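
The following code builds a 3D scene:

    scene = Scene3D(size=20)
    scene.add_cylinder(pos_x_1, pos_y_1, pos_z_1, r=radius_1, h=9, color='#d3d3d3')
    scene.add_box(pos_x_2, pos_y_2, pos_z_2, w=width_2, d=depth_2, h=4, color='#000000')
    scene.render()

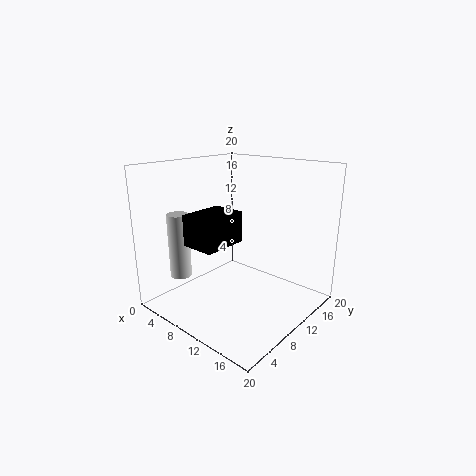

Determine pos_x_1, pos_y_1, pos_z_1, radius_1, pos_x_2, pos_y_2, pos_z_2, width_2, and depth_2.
pos_x_1 = 4; pos_y_1 = 4.5; pos_z_1 = 4.5; radius_1 = 1.5; pos_x_2 = 7.5; pos_y_2 = 2.5; pos_z_2 = 10.5; width_2 = 4.5; depth_2 = 6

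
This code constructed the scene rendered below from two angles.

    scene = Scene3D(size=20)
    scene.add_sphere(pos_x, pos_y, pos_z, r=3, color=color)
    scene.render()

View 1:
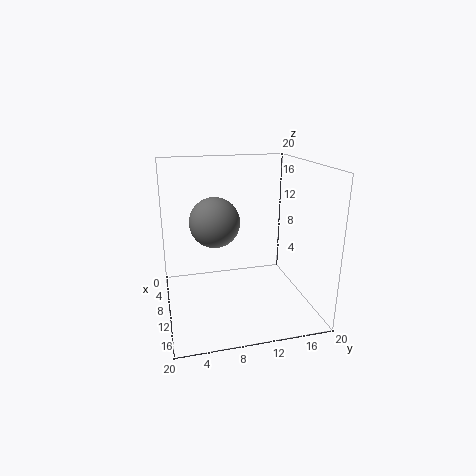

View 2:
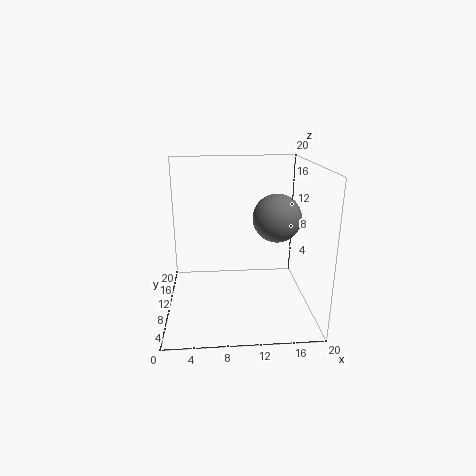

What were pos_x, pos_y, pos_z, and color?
pos_x = 14.5
pos_y = 6
pos_z = 14
color = 'gray'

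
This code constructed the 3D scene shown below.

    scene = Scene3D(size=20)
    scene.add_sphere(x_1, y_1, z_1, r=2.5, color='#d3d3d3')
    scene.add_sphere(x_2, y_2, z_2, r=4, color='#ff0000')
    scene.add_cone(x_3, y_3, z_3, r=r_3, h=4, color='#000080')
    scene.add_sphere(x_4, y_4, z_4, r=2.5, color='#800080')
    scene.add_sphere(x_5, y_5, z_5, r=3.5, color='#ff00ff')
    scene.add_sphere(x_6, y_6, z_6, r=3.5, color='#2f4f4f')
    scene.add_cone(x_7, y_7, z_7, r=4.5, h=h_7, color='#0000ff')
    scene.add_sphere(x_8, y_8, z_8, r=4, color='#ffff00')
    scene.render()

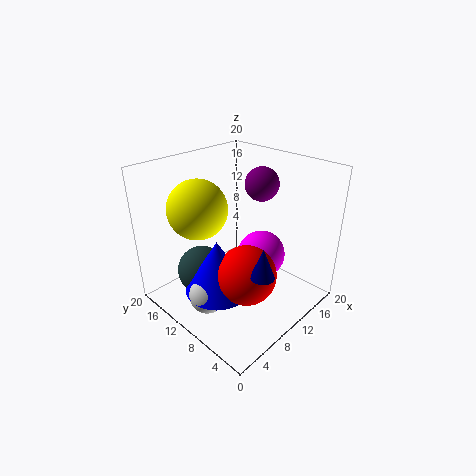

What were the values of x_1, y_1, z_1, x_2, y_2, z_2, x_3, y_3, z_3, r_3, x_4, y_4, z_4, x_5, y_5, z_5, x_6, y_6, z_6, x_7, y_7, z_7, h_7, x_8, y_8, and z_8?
x_1 = 4, y_1 = 10, z_1 = 3.5, x_2 = 8, y_2 = 6.5, z_2 = 6.5, x_3 = 7, y_3 = 3, z_3 = 8.5, r_3 = 1.5, x_4 = 16, y_4 = 11, z_4 = 16, x_5 = 14, y_5 = 9, z_5 = 6, x_6 = 6.5, y_6 = 14, z_6 = 4.5, x_7 = 6, y_7 = 10, z_7 = 3.5, h_7 = 7.5, x_8 = 6, y_8 = 13.5, z_8 = 14.5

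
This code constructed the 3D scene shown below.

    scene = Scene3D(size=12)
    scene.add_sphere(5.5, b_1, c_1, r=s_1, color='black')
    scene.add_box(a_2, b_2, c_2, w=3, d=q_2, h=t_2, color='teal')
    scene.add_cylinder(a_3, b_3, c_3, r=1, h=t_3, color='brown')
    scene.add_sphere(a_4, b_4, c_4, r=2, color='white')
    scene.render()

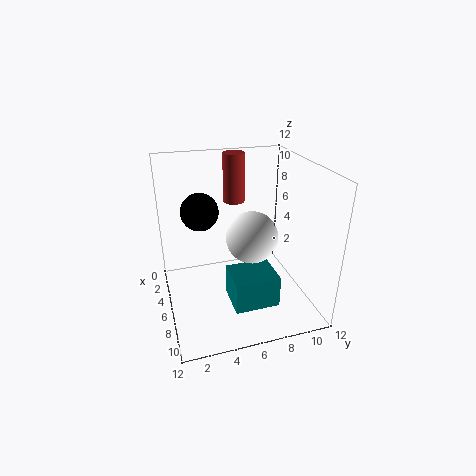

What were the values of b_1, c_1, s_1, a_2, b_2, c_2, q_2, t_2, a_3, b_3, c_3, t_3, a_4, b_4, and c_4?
b_1 = 3, c_1 = 8.5, s_1 = 1.5, a_2 = 7.5, b_2 = 4.5, c_2 = 2, q_2 = 3.5, t_2 = 2.5, a_3 = 1.5, b_3 = 7, c_3 = 7.5, t_3 = 4.5, a_4 = 8, b_4 = 6.5, c_4 = 7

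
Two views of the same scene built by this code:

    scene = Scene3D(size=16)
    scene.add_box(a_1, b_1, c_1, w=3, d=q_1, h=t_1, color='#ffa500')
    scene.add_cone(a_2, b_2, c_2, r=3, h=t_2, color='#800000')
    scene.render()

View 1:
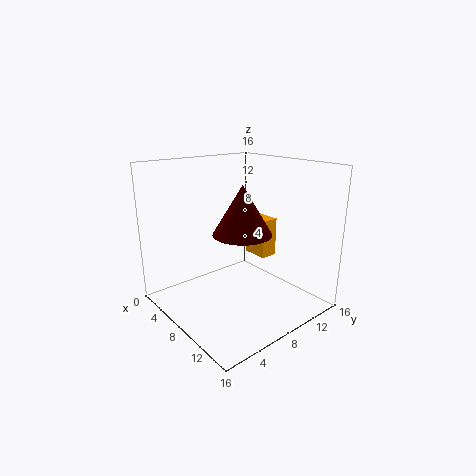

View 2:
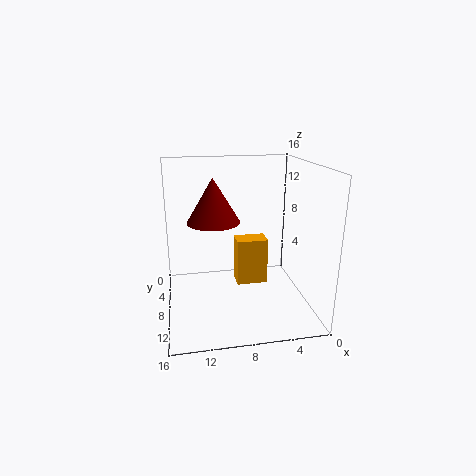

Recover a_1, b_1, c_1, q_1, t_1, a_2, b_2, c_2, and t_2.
a_1 = 6, b_1 = 11, c_1 = 5, q_1 = 2, t_1 = 4.5, a_2 = 10.5, b_2 = 6.5, c_2 = 9.5, t_2 = 5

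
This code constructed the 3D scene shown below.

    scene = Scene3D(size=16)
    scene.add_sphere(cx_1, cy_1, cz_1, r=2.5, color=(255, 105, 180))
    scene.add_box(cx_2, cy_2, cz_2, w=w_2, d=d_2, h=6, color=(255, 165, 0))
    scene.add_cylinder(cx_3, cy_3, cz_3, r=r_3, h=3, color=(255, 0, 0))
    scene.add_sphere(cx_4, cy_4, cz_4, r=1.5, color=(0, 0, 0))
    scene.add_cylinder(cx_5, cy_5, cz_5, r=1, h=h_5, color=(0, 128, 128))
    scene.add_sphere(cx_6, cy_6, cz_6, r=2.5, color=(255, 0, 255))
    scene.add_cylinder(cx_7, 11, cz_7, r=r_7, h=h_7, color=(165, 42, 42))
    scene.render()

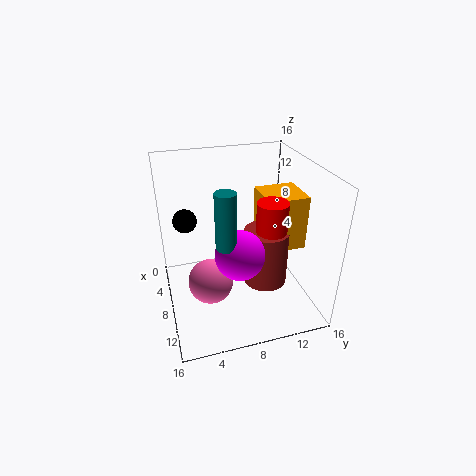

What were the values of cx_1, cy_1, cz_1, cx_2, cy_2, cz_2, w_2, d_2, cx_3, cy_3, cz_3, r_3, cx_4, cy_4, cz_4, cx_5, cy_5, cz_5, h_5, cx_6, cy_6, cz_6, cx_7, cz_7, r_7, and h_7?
cx_1 = 9; cy_1 = 4.5; cz_1 = 3.5; cx_2 = 6; cy_2 = 10.5; cz_2 = 7; w_2 = 4.5; d_2 = 4.5; cx_3 = 12.5; cy_3 = 10; cz_3 = 11; r_3 = 1.5; cx_4 = 1.5; cy_4 = 3; cz_4 = 7.5; cx_5 = 12.5; cy_5 = 5.5; cz_5 = 10; h_5 = 5.5; cx_6 = 12; cy_6 = 7; cz_6 = 8.5; cx_7 = 9; cz_7 = 2.5; r_7 = 2.5; h_7 = 6.5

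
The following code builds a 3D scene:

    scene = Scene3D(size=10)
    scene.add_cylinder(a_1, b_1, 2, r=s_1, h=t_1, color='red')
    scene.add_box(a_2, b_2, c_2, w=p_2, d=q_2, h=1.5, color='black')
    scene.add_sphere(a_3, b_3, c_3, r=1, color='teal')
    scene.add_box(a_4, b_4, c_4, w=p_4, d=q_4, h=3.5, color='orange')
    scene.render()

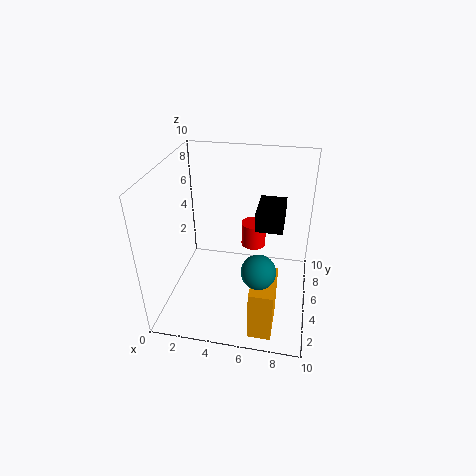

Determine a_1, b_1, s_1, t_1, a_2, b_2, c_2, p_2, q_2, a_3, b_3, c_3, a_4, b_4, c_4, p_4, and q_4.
a_1 = 5.5; b_1 = 9; s_1 = 1; t_1 = 2; a_2 = 6; b_2 = 6; c_2 = 5; p_2 = 2; q_2 = 3; a_3 = 7; b_3 = 1; c_3 = 5.5; a_4 = 6.5; b_4 = 0.5; c_4 = 0.5; p_4 = 1.5; q_4 = 3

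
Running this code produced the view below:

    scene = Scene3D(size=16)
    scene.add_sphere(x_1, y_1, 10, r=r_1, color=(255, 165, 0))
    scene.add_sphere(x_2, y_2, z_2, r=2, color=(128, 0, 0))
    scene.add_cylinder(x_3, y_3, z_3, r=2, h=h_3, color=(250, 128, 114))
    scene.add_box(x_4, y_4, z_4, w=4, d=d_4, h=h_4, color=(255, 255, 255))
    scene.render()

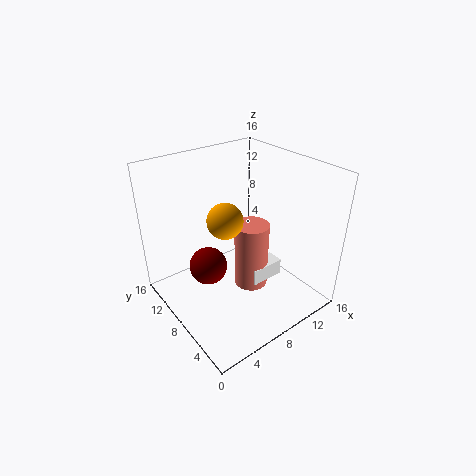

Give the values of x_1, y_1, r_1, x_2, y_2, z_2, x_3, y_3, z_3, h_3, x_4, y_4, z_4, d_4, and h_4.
x_1 = 7; y_1 = 9; r_1 = 2; x_2 = 4; y_2 = 8; z_2 = 6; x_3 = 10; y_3 = 8; z_3 = 1; h_3 = 8; x_4 = 9; y_4 = 6; z_4 = 2; d_4 = 2; h_4 = 2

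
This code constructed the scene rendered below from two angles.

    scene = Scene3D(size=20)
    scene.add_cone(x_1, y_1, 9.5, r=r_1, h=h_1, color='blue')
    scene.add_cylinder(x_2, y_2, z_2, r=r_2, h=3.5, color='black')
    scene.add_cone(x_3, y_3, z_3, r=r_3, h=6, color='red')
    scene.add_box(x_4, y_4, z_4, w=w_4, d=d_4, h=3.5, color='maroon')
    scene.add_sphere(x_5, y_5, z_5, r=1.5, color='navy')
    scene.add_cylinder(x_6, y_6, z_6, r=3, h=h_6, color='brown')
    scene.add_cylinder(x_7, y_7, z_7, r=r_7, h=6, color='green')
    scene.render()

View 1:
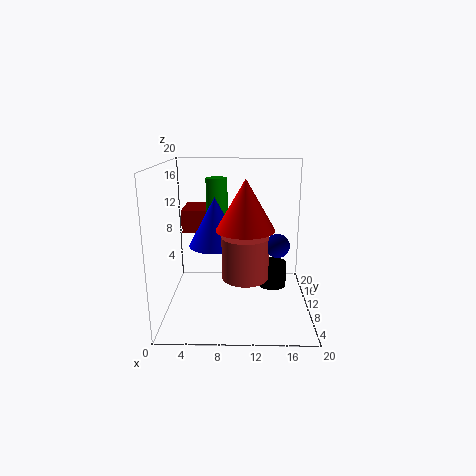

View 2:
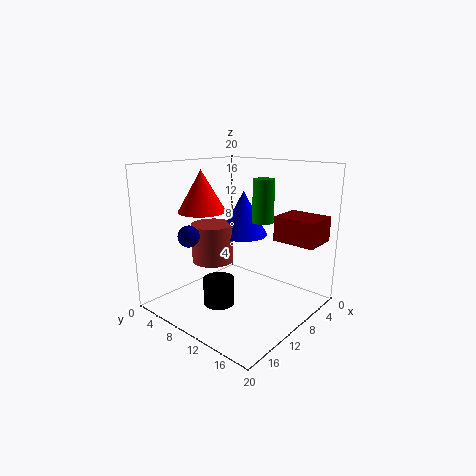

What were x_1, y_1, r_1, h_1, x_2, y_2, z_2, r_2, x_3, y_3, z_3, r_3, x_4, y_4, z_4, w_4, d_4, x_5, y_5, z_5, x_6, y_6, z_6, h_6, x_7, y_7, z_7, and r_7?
x_1 = 7; y_1 = 8.5; r_1 = 3.5; h_1 = 6.5; x_2 = 15; y_2 = 11; z_2 = 2.5; r_2 = 2; x_3 = 11; y_3 = 4; z_3 = 13; r_3 = 3.5; x_4 = 1.5; y_4 = 13.5; z_4 = 9.5; w_4 = 5; d_4 = 6; x_5 = 15; y_5 = 5.5; z_5 = 10.5; x_6 = 11; y_6 = 6; z_6 = 6; h_6 = 5.5; x_7 = 7; y_7 = 12; z_7 = 12; r_7 = 1.5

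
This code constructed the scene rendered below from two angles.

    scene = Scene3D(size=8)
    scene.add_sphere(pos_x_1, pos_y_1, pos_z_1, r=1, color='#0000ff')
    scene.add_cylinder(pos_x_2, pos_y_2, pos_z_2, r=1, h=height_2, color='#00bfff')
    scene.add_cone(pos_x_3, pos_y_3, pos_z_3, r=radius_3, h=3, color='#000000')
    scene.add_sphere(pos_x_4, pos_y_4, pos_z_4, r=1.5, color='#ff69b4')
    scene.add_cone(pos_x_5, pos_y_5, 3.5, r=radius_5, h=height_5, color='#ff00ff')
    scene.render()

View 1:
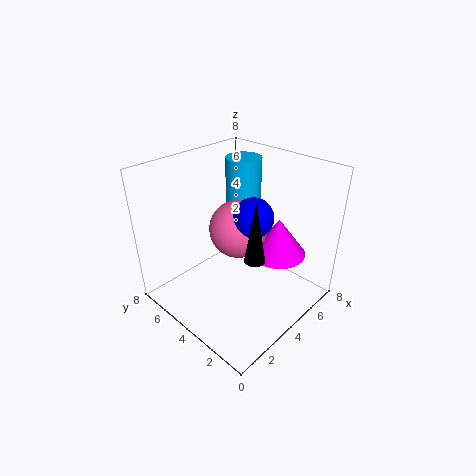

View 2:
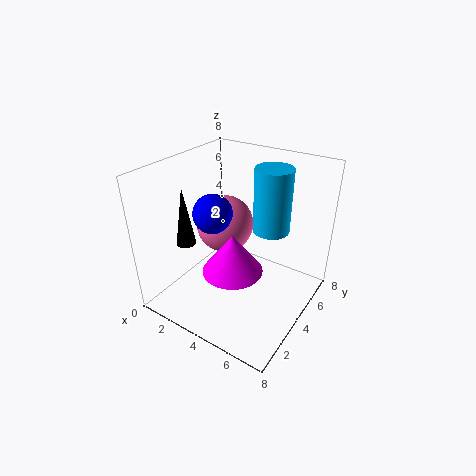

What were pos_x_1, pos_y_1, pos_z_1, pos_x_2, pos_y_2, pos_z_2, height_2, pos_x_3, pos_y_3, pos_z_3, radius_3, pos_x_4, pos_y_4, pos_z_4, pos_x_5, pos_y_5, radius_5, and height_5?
pos_x_1 = 3.5; pos_y_1 = 2.5; pos_z_1 = 6; pos_x_2 = 5.5; pos_y_2 = 5; pos_z_2 = 4.5; height_2 = 3.5; pos_x_3 = 2.5; pos_y_3 = 1.5; pos_z_3 = 4.5; radius_3 = 0.5; pos_x_4 = 3.5; pos_y_4 = 3.5; pos_z_4 = 5; pos_x_5 = 5; pos_y_5 = 2; radius_5 = 1.5; height_5 = 2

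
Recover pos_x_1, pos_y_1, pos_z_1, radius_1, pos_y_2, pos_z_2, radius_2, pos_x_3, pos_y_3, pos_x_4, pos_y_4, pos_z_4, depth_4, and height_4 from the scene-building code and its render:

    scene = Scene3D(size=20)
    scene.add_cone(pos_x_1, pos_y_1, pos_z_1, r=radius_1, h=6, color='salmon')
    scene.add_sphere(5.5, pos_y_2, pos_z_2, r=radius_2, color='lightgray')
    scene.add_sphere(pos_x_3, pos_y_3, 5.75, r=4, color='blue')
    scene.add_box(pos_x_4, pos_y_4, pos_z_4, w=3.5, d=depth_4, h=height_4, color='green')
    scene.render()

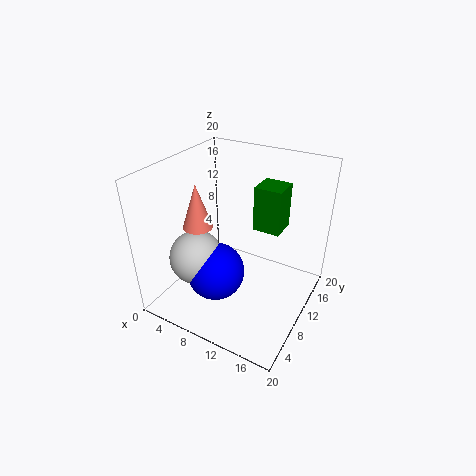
pos_x_1 = 5.75; pos_y_1 = 6.75; pos_z_1 = 12.25; radius_1 = 2; pos_y_2 = 6.25; pos_z_2 = 7.5; radius_2 = 3.75; pos_x_3 = 8.25; pos_y_3 = 6.75; pos_x_4 = 12.75; pos_y_4 = 9; pos_z_4 = 12.75; depth_4 = 3.5; height_4 = 5.75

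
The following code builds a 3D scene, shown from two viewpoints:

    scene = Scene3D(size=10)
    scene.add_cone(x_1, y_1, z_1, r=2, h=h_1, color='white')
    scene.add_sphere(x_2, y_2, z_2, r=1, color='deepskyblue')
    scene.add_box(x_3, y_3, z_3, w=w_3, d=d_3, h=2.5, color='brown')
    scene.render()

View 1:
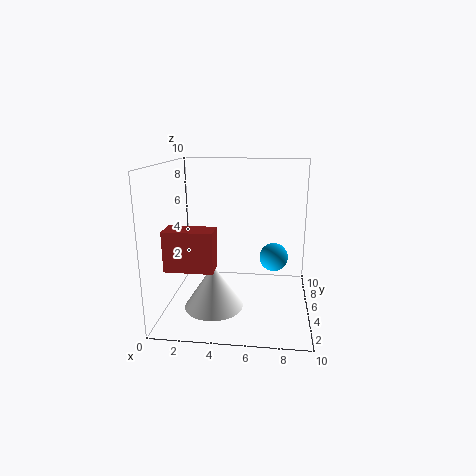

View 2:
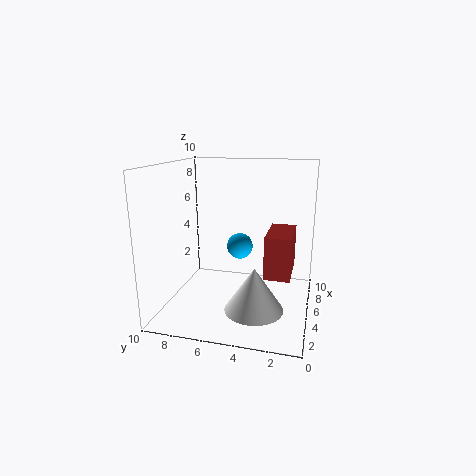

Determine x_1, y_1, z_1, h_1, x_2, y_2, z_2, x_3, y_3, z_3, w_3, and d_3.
x_1 = 3.5
y_1 = 3.5
z_1 = 0.5
h_1 = 3
x_2 = 7.5
y_2 = 5.5
z_2 = 3.5
x_3 = 1
y_3 = 1
z_3 = 4
w_3 = 3
d_3 = 1.5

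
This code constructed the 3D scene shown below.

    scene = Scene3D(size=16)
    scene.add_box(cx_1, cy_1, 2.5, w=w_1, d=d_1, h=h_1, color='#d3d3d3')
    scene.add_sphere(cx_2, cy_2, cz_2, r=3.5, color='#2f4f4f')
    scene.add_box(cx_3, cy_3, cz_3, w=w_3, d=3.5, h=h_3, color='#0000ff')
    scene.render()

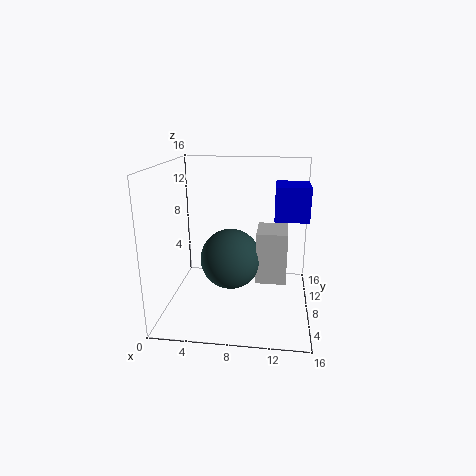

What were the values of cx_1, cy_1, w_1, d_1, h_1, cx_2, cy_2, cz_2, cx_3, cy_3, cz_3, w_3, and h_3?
cx_1 = 10, cy_1 = 8, w_1 = 3.5, d_1 = 4.5, h_1 = 6, cx_2 = 7, cy_2 = 9, cz_2 = 5, cx_3 = 12, cy_3 = 1.5, cz_3 = 12, w_3 = 3, h_3 = 3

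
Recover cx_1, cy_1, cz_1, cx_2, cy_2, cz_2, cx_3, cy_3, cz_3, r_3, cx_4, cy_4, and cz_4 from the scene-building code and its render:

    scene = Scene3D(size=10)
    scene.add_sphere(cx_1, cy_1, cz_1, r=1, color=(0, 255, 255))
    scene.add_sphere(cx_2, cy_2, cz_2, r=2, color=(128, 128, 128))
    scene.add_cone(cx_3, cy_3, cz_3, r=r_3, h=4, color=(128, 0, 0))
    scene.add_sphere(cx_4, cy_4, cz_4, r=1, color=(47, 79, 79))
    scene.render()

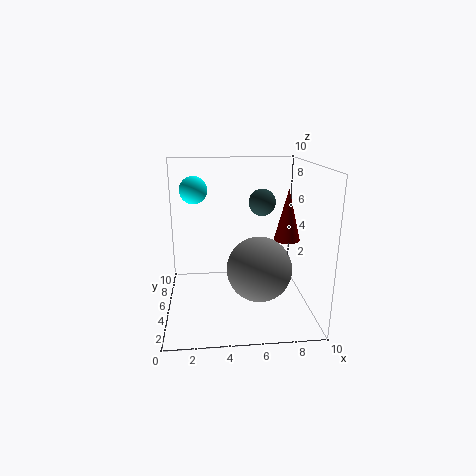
cx_1 = 2
cy_1 = 7
cz_1 = 8
cx_2 = 6
cy_2 = 2
cz_2 = 4
cx_3 = 9
cy_3 = 7
cz_3 = 4
r_3 = 1
cx_4 = 7
cy_4 = 7
cz_4 = 7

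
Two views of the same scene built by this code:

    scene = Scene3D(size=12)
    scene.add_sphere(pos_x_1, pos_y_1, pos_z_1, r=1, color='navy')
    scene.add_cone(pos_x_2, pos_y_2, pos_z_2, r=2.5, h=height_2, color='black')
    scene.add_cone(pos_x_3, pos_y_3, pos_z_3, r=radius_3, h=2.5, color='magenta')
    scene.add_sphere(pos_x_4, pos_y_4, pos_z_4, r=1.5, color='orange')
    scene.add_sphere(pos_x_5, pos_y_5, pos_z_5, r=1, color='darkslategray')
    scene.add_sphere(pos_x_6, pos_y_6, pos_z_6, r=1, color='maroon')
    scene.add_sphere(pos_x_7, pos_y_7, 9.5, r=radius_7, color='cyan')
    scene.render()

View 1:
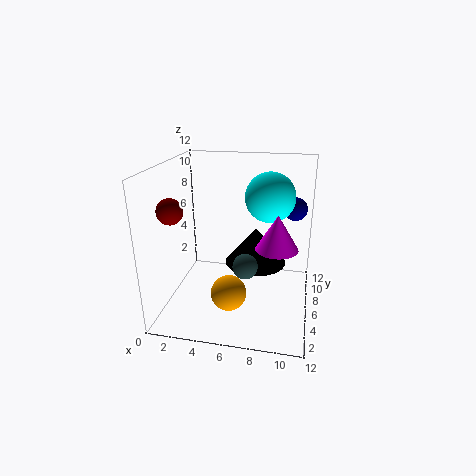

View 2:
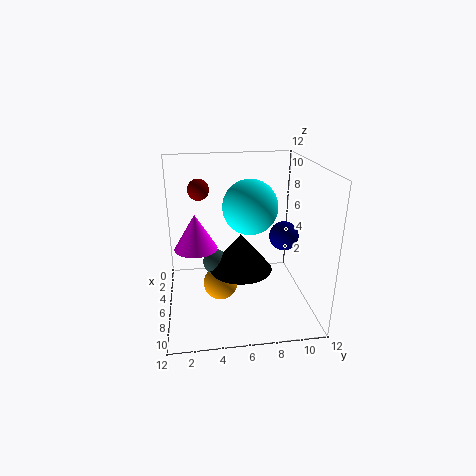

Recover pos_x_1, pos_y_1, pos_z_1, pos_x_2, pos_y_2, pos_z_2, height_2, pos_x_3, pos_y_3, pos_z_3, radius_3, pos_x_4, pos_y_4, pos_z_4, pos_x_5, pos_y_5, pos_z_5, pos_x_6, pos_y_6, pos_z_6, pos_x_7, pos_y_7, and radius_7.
pos_x_1 = 10.5; pos_y_1 = 8.5; pos_z_1 = 8; pos_x_2 = 7.5; pos_y_2 = 6; pos_z_2 = 4; height_2 = 3; pos_x_3 = 9.5; pos_y_3 = 2.5; pos_z_3 = 7; radius_3 = 1.5; pos_x_4 = 5.5; pos_y_4 = 4.5; pos_z_4 = 1.5; pos_x_5 = 7; pos_y_5 = 4; pos_z_5 = 4.5; pos_x_6 = 1.5; pos_y_6 = 3; pos_z_6 = 9; pos_x_7 = 8.5; pos_y_7 = 6.5; radius_7 = 2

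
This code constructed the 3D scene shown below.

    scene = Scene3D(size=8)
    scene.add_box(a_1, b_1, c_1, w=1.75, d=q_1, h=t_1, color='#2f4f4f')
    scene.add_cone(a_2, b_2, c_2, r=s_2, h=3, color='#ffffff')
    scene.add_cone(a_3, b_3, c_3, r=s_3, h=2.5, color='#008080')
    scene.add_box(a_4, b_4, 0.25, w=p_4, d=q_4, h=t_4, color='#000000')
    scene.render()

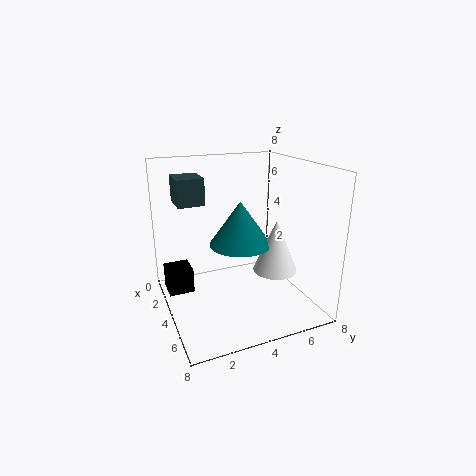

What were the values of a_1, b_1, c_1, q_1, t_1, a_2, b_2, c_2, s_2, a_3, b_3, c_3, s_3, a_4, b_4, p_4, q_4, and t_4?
a_1 = 1.25; b_1 = 1; c_1 = 5.75; q_1 = 1.5; t_1 = 1.5; a_2 = 4.75; b_2 = 6; c_2 = 2; s_2 = 1.25; a_3 = 3.75; b_3 = 4.25; c_3 = 3.5; s_3 = 1.75; a_4 = 1; b_4 = 0.25; p_4 = 1.5; q_4 = 1.5; t_4 = 1.5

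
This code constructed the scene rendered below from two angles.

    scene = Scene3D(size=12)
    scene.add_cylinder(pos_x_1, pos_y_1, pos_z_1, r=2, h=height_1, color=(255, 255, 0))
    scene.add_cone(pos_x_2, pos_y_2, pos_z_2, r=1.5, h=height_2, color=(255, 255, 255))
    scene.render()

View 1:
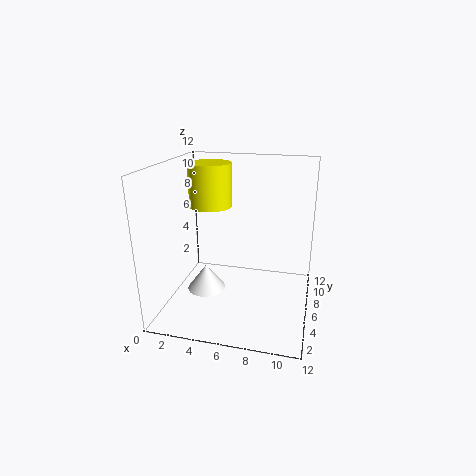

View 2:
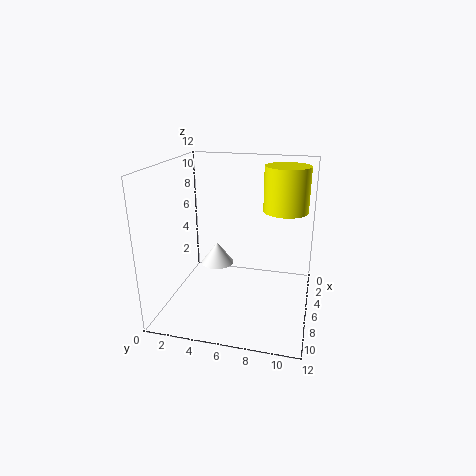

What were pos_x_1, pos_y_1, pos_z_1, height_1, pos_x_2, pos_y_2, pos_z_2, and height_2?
pos_x_1 = 2.5
pos_y_1 = 9.5
pos_z_1 = 7.5
height_1 = 4
pos_x_2 = 4
pos_y_2 = 3.5
pos_z_2 = 2.5
height_2 = 2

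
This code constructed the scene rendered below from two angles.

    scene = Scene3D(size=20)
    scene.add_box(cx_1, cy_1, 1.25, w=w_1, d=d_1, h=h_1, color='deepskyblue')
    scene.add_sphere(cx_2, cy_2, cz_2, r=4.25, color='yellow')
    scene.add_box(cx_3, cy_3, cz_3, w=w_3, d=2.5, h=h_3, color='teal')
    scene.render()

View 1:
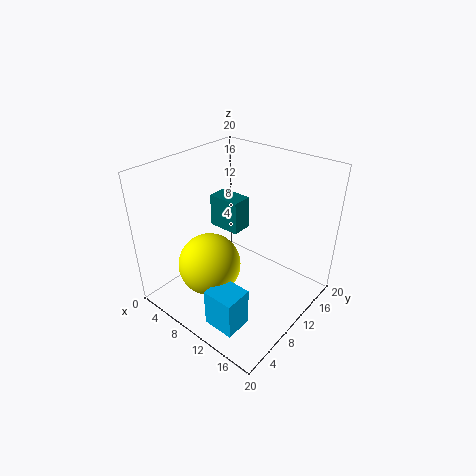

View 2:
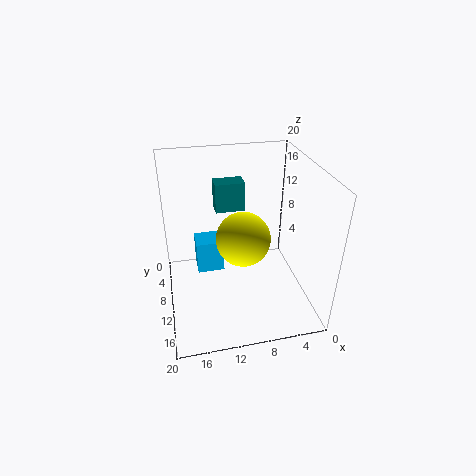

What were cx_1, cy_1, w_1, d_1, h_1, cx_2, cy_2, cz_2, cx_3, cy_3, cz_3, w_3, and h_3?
cx_1 = 11.25
cy_1 = 1.75
w_1 = 4.25
d_1 = 3.75
h_1 = 5.25
cx_2 = 8.25
cy_2 = 6
cz_2 = 7
cx_3 = 8.75
cy_3 = 6.25
cz_3 = 13.5
w_3 = 4
h_3 = 4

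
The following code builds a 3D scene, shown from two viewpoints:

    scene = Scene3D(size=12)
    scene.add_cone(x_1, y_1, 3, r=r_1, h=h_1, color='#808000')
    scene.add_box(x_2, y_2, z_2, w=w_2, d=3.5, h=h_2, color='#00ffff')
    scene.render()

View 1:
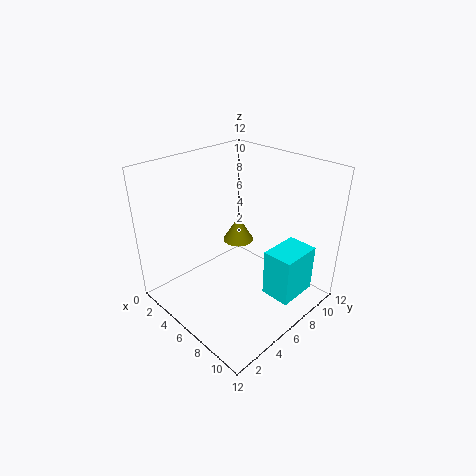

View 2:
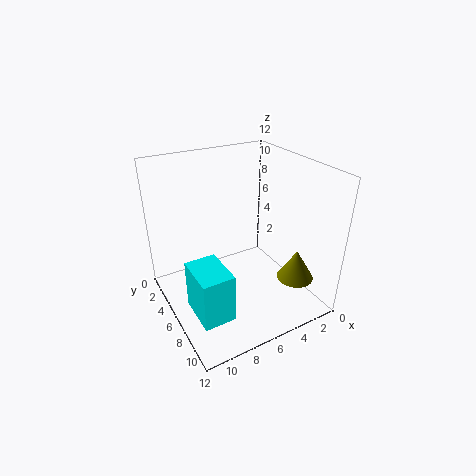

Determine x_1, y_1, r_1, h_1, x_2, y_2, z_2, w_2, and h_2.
x_1 = 2.5
y_1 = 9.5
r_1 = 1.5
h_1 = 2.5
x_2 = 8.5
y_2 = 6.5
z_2 = 1.5
w_2 = 2.5
h_2 = 4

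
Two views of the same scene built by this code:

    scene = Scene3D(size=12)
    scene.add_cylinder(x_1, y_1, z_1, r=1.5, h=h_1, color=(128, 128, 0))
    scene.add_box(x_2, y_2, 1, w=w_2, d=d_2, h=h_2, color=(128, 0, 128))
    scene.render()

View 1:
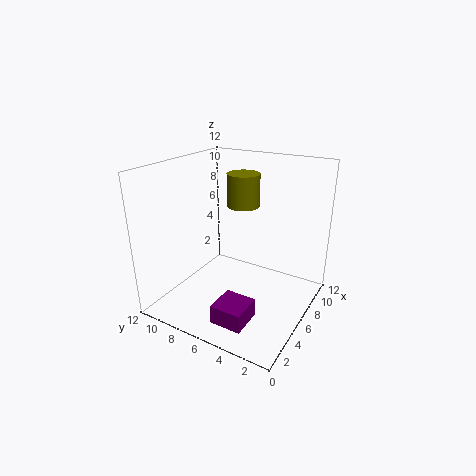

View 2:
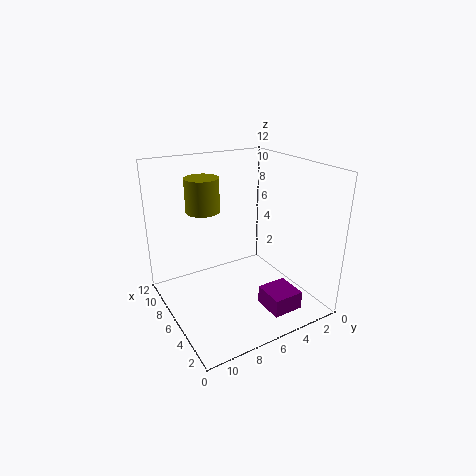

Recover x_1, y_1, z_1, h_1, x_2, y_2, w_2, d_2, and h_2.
x_1 = 9.5, y_1 = 7.5, z_1 = 7.5, h_1 = 3, x_2 = 1, y_2 = 3, w_2 = 2.5, d_2 = 2.5, h_2 = 1.5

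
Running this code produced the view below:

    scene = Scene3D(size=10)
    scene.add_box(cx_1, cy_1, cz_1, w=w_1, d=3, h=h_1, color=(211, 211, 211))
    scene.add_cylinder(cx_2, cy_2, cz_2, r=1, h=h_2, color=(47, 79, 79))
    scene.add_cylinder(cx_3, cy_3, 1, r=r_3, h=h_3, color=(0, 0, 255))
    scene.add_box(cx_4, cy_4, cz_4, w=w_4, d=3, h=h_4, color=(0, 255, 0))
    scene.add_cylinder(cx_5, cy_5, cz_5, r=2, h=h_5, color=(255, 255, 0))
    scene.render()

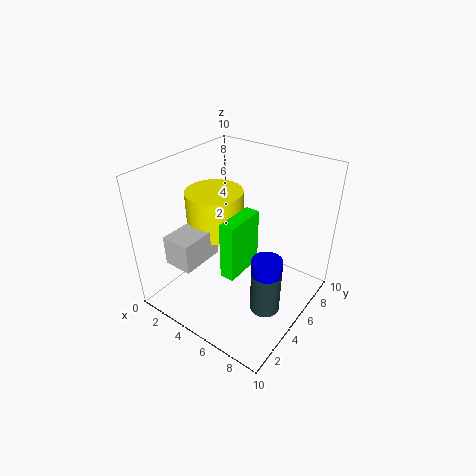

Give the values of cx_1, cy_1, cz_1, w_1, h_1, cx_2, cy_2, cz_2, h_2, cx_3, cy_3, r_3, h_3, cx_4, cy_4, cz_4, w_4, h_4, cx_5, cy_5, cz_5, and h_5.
cx_1 = 2, cy_1 = 1, cz_1 = 4, w_1 = 2, h_1 = 2, cx_2 = 8, cy_2 = 4, cz_2 = 1, h_2 = 3, cx_3 = 8, cy_3 = 4, r_3 = 1, h_3 = 4, cx_4 = 5, cy_4 = 3, cz_4 = 3, w_4 = 1, h_4 = 4, cx_5 = 3, cy_5 = 5, cz_5 = 5, h_5 = 3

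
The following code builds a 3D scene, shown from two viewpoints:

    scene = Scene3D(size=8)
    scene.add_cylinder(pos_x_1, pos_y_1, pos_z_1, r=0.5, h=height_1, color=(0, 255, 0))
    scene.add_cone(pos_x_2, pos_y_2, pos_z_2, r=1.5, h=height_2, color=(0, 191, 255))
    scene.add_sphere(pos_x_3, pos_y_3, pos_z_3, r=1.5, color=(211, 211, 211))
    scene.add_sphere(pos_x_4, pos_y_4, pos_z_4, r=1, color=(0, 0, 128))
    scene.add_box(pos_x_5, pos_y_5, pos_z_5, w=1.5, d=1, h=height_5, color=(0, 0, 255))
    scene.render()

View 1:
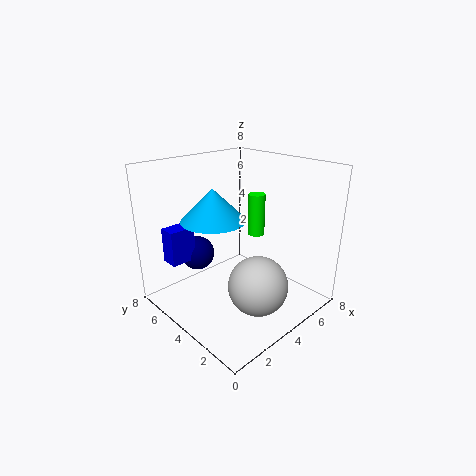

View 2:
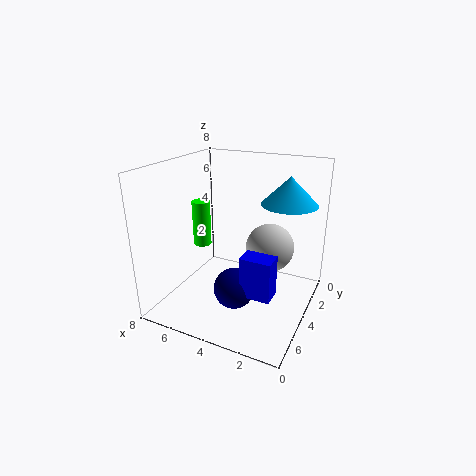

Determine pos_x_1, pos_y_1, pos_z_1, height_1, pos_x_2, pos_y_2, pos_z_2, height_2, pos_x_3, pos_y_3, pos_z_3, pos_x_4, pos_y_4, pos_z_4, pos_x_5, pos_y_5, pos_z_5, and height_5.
pos_x_1 = 6, pos_y_1 = 4.5, pos_z_1 = 3.5, height_1 = 2.5, pos_x_2 = 1.5, pos_y_2 = 3, pos_z_2 = 6, height_2 = 1.5, pos_x_3 = 3, pos_y_3 = 1.5, pos_z_3 = 2.5, pos_x_4 = 3, pos_y_4 = 6.5, pos_z_4 = 2.5, pos_x_5 = 1, pos_y_5 = 6, pos_z_5 = 2.5, height_5 = 2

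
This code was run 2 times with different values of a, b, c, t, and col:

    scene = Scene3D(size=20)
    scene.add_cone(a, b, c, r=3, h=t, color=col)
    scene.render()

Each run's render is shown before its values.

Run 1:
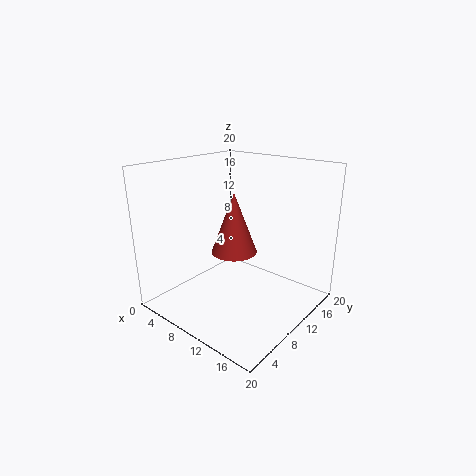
a = 11; b = 8; c = 9; t = 8; col = 'brown'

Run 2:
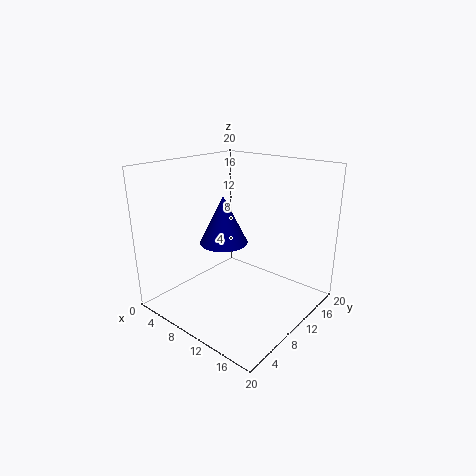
a = 11; b = 6; c = 11; t = 6; col = 'navy'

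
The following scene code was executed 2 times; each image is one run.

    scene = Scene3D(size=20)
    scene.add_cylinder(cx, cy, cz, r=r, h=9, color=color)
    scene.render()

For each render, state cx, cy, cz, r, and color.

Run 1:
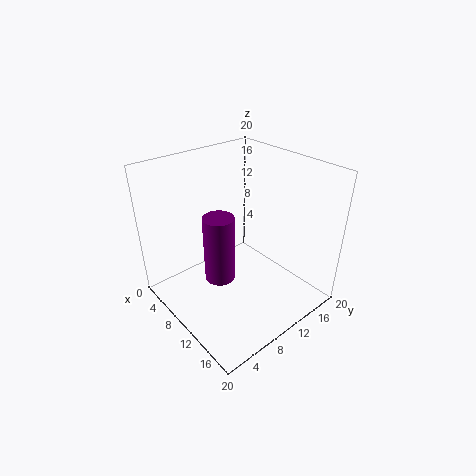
cx = 11
cy = 6
cz = 6
r = 2
color = 'purple'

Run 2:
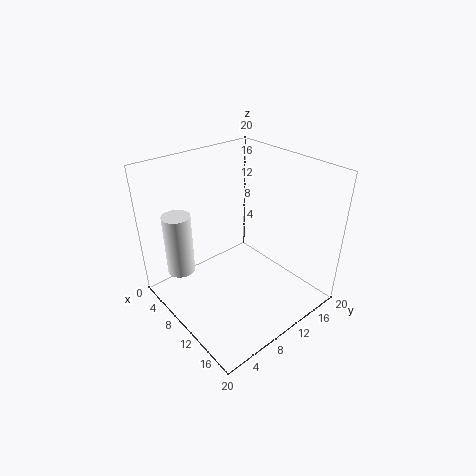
cx = 4
cy = 4
cz = 4
r = 2
color = 'white'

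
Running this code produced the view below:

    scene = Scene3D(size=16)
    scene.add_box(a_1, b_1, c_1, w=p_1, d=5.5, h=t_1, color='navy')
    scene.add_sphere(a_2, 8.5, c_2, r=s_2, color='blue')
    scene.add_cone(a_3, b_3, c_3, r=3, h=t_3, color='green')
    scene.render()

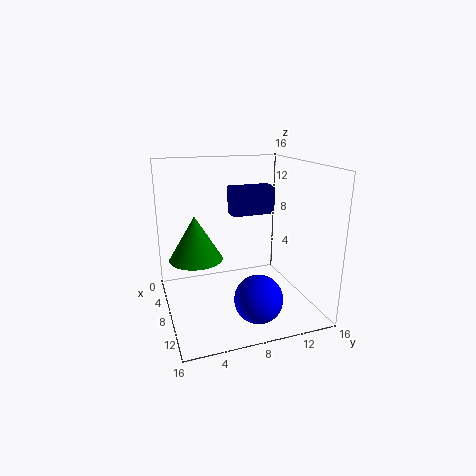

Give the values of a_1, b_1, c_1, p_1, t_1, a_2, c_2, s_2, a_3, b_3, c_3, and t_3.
a_1 = 1; b_1 = 9; c_1 = 9; p_1 = 2.5; t_1 = 3.5; a_2 = 13; c_2 = 3; s_2 = 2.5; a_3 = 6.5; b_3 = 3.5; c_3 = 5.5; t_3 = 5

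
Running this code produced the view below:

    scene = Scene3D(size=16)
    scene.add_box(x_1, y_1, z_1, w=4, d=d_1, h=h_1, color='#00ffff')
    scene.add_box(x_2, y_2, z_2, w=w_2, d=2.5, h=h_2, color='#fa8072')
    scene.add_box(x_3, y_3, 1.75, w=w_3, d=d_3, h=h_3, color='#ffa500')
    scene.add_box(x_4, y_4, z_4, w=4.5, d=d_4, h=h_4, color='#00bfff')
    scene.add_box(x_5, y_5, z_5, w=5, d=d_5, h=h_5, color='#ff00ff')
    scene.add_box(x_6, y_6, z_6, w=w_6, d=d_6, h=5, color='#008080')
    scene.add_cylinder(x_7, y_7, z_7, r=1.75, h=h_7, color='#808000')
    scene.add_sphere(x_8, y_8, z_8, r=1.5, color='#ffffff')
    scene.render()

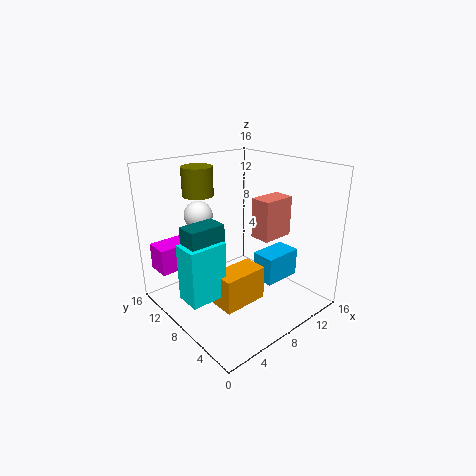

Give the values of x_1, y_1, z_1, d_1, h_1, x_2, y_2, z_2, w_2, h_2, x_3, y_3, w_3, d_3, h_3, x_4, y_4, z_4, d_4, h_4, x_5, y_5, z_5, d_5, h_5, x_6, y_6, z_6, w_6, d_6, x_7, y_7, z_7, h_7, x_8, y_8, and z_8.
x_1 = 0.5; y_1 = 5.75; z_1 = 3.25; d_1 = 2.75; h_1 = 6; x_2 = 11; y_2 = 6.5; z_2 = 7; w_2 = 4; h_2 = 4.75; x_3 = 3.75; y_3 = 4.5; w_3 = 5; d_3 = 2.75; h_3 = 3.75; x_4 = 10; y_4 = 4.75; z_4 = 2.5; d_4 = 2.75; h_4 = 3.25; x_5 = 0.75; y_5 = 12.25; z_5 = 4; d_5 = 2.75; h_5 = 3; x_6 = 1; y_6 = 6.25; z_6 = 6; w_6 = 3.75; d_6 = 2.25; x_7 = 6; y_7 = 12.5; z_7 = 12.25; h_7 = 3.25; x_8 = 4.25; y_8 = 10; z_8 = 11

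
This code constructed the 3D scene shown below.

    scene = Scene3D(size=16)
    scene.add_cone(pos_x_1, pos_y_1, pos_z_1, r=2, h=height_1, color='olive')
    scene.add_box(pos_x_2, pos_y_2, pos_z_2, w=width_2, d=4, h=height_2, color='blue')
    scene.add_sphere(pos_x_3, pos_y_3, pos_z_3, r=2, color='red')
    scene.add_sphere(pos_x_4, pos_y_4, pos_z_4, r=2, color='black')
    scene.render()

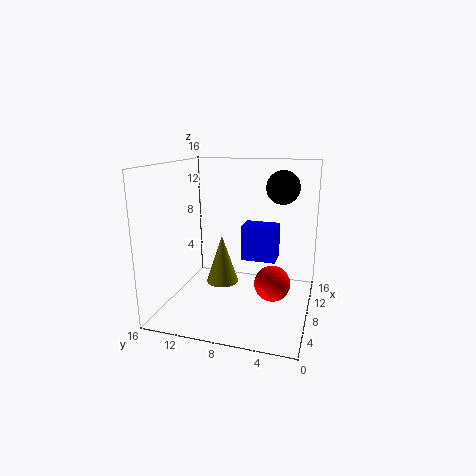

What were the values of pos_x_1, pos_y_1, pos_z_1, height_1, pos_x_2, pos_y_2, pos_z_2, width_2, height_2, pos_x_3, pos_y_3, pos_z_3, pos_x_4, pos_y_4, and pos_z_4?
pos_x_1 = 11, pos_y_1 = 11, pos_z_1 = 1, height_1 = 6, pos_x_2 = 9, pos_y_2 = 4, pos_z_2 = 5, width_2 = 3, height_2 = 4, pos_x_3 = 8, pos_y_3 = 4, pos_z_3 = 3, pos_x_4 = 13, pos_y_4 = 4, pos_z_4 = 13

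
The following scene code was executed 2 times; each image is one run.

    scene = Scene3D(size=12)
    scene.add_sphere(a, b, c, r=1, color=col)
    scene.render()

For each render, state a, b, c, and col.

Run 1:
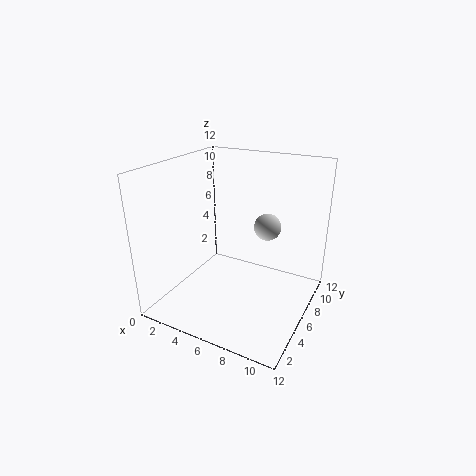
a = 9, b = 5, c = 8, col = 'lightgray'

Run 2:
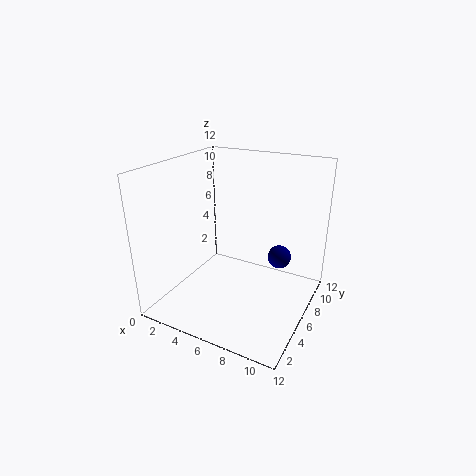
a = 9, b = 8, c = 4, col = 'navy'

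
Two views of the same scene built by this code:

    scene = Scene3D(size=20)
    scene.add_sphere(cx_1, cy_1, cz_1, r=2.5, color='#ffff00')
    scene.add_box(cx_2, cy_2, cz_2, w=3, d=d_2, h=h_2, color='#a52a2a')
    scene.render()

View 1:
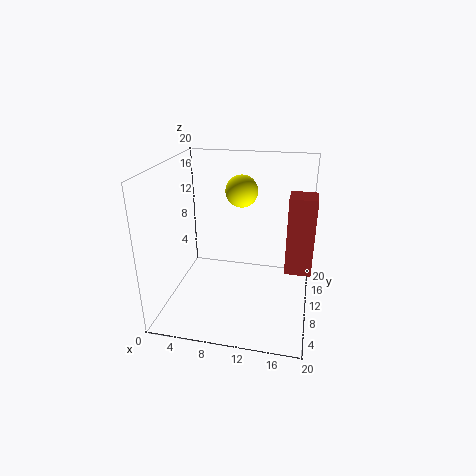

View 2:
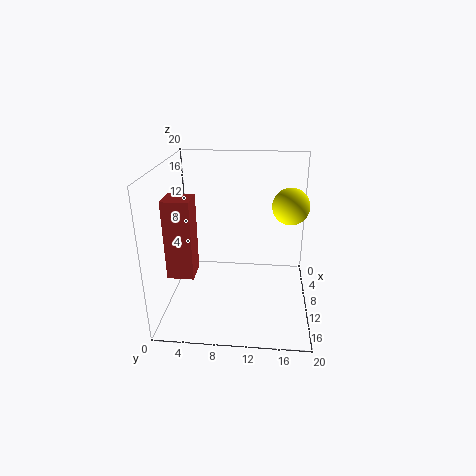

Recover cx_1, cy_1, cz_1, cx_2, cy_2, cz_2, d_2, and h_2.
cx_1 = 9
cy_1 = 17
cz_1 = 14.5
cx_2 = 17
cy_2 = 3
cz_2 = 9.5
d_2 = 3
h_2 = 9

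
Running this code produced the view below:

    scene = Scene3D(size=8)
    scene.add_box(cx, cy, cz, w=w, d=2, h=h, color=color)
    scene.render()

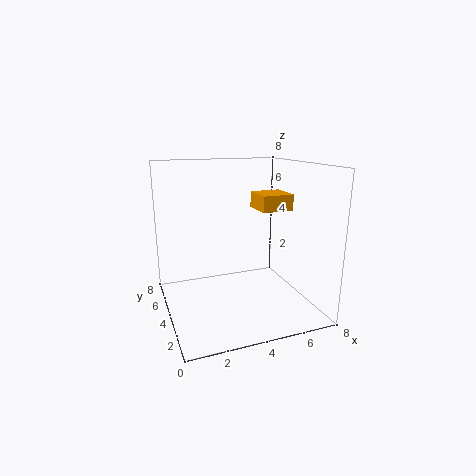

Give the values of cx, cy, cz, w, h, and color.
cx = 6
cy = 5
cz = 5
w = 2
h = 1
color = 'orange'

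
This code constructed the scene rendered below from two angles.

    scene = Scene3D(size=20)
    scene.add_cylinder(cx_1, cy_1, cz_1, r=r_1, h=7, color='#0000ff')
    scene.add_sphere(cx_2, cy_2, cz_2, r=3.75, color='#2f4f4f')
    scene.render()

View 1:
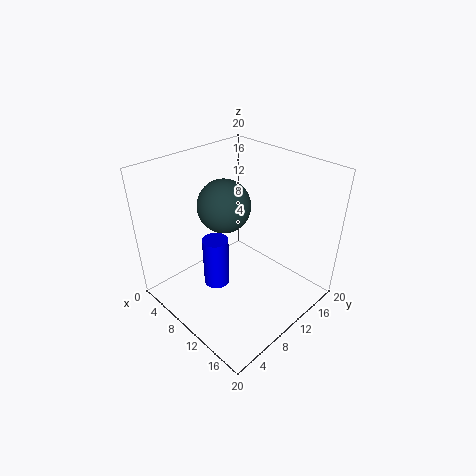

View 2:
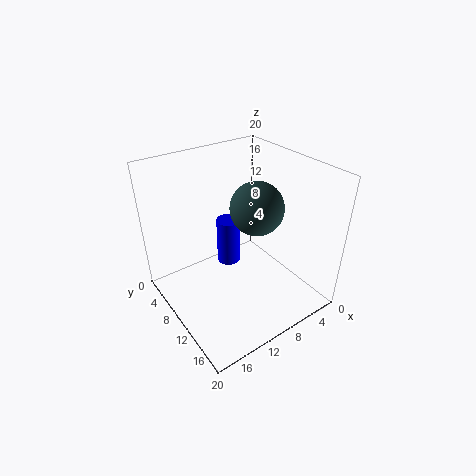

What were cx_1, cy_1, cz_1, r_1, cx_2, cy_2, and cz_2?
cx_1 = 9.25, cy_1 = 6.5, cz_1 = 4, r_1 = 1.75, cx_2 = 7, cy_2 = 10.25, cz_2 = 13.75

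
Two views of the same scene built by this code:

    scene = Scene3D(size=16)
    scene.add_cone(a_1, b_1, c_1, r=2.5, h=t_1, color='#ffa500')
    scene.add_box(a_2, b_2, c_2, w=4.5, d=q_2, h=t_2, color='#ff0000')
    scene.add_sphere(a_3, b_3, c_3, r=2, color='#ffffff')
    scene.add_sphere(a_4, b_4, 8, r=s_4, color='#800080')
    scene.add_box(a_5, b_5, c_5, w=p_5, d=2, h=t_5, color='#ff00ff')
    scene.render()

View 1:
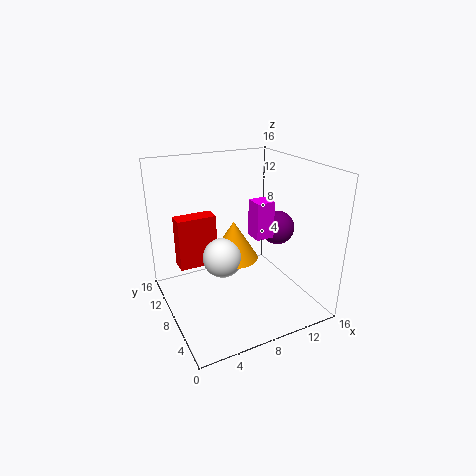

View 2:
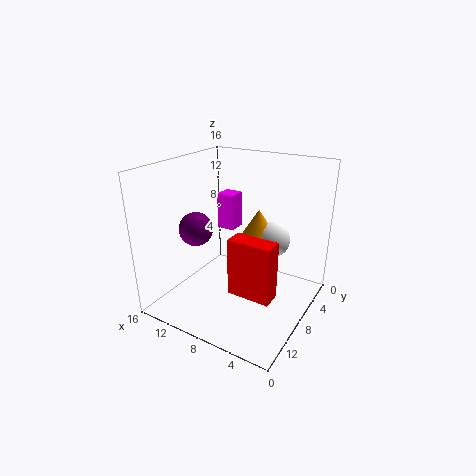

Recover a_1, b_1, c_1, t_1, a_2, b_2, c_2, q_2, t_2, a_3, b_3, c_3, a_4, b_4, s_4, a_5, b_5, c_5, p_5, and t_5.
a_1 = 6.5, b_1 = 6, c_1 = 7, t_1 = 4, a_2 = 2, b_2 = 10.5, c_2 = 4, q_2 = 2, t_2 = 6, a_3 = 5, b_3 = 5.5, c_3 = 7.5, a_4 = 13.5, b_4 = 8.5, s_4 = 2, a_5 = 9, b_5 = 5.5, c_5 = 8.5, p_5 = 2, t_5 = 4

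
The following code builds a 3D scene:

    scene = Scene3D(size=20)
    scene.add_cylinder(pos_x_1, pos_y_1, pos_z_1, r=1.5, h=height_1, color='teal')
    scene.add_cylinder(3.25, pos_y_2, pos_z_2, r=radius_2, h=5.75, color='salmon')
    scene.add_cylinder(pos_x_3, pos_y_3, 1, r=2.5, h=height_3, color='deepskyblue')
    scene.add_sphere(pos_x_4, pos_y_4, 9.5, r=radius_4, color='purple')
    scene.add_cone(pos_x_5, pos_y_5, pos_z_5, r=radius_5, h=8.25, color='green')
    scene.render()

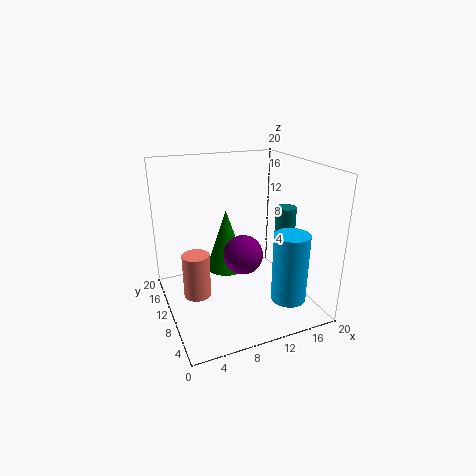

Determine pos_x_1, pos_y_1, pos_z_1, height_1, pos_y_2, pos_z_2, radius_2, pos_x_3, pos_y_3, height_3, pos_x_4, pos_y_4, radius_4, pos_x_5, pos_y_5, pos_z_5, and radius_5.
pos_x_1 = 17.5
pos_y_1 = 10
pos_z_1 = 9.25
height_1 = 4.25
pos_y_2 = 7.75
pos_z_2 = 4
radius_2 = 1.75
pos_x_3 = 16.25
pos_y_3 = 6
height_3 = 10
pos_x_4 = 9
pos_y_4 = 6
radius_4 = 2.5
pos_x_5 = 8.25
pos_y_5 = 10
pos_z_5 = 6
radius_5 = 2.75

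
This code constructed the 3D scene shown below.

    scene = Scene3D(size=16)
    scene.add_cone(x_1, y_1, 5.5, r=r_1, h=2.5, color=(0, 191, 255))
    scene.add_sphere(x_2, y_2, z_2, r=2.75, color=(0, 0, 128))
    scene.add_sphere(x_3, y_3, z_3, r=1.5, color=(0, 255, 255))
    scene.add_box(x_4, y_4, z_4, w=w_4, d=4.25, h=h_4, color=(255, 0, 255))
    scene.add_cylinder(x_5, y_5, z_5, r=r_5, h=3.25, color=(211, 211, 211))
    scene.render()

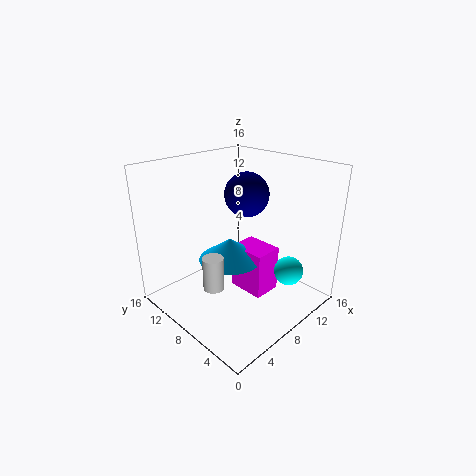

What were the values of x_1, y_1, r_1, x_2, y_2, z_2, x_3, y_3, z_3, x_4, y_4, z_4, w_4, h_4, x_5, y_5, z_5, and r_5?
x_1 = 7.25
y_1 = 8.5
r_1 = 3.5
x_2 = 12.5
y_2 = 11
z_2 = 11.25
x_3 = 9.5
y_3 = 2
z_3 = 5.75
x_4 = 8
y_4 = 4.75
z_4 = 1.5
w_4 = 3.25
h_4 = 5.25
x_5 = 2
y_5 = 5.25
z_5 = 5.75
r_5 = 1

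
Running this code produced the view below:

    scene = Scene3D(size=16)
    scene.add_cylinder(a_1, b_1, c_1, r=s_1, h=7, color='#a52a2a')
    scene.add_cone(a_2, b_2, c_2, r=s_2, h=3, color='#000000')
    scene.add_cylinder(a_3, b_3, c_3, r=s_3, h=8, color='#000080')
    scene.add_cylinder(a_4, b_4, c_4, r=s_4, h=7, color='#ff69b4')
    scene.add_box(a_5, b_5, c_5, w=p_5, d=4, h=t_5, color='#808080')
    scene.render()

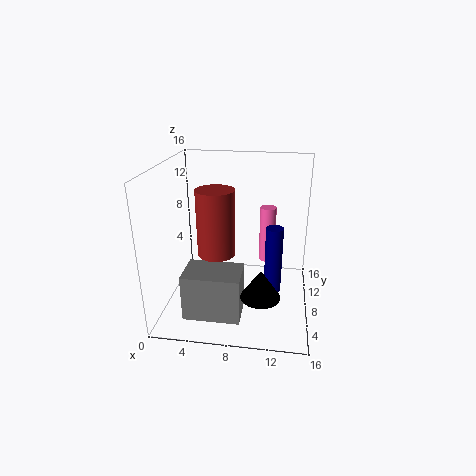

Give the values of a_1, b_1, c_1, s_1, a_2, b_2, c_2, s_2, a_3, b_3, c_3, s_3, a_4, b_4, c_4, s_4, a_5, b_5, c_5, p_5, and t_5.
a_1 = 6, b_1 = 6, c_1 = 7, s_1 = 2, a_2 = 11, b_2 = 3, c_2 = 4, s_2 = 2, a_3 = 12, b_3 = 9, c_3 = 1, s_3 = 1, a_4 = 11, b_4 = 13, c_4 = 3, s_4 = 1, a_5 = 3, b_5 = 2, c_5 = 1, p_5 = 6, t_5 = 5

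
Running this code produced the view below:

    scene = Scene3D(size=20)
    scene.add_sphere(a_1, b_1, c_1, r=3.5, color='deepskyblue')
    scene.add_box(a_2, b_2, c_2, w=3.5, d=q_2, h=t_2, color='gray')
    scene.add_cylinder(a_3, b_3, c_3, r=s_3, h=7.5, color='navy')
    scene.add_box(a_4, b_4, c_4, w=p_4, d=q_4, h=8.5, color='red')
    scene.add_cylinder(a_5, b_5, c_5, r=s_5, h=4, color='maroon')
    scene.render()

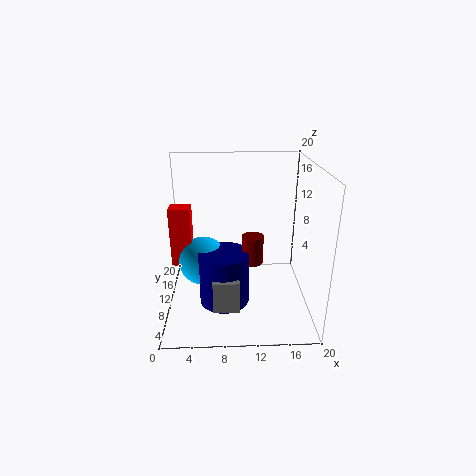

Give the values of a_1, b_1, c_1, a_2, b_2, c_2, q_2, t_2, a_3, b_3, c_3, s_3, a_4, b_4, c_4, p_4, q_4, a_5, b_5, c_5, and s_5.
a_1 = 5, b_1 = 11, c_1 = 6, a_2 = 6.5, b_2 = 4.5, c_2 = 1.5, q_2 = 6.5, t_2 = 4.5, a_3 = 8, b_3 = 8.5, c_3 = 1, s_3 = 3.5, a_4 = 0.5, b_4 = 10.5, c_4 = 5.5, p_4 = 3, q_4 = 2.5, a_5 = 12, b_5 = 9.5, c_5 = 6.5, s_5 = 1.5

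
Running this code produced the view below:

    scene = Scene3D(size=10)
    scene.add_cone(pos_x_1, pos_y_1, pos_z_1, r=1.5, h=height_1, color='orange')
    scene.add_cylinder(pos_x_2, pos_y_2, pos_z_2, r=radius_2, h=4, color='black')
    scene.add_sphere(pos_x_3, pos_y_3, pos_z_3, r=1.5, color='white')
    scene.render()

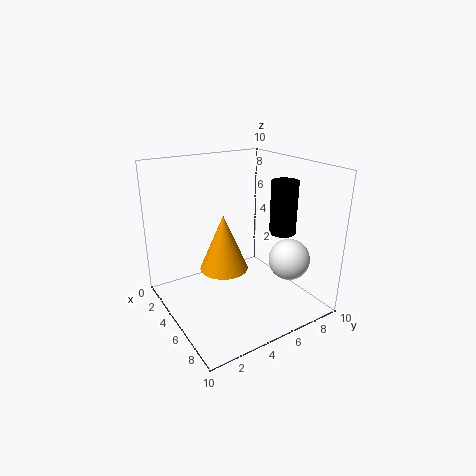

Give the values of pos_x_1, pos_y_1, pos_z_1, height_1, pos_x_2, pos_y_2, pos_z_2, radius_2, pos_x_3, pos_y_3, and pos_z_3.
pos_x_1 = 6.5, pos_y_1 = 3, pos_z_1 = 4, height_1 = 3.5, pos_x_2 = 5, pos_y_2 = 9, pos_z_2 = 4.5, radius_2 = 1, pos_x_3 = 6.5, pos_y_3 = 8.5, pos_z_3 = 3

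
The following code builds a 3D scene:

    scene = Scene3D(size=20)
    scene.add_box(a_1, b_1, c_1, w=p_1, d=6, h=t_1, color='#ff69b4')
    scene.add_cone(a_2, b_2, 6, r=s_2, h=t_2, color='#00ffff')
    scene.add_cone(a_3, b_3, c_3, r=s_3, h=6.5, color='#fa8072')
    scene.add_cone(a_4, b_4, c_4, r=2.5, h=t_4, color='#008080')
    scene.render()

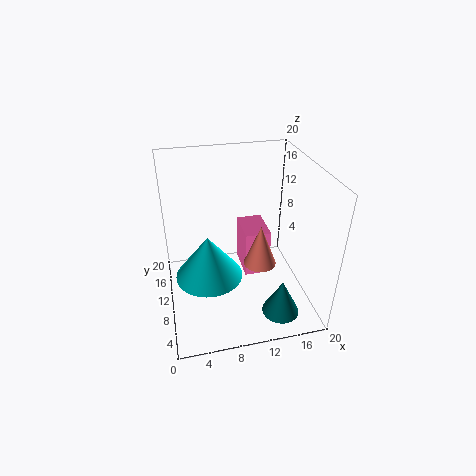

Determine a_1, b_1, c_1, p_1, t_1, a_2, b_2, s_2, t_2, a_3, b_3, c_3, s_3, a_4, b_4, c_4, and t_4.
a_1 = 12, b_1 = 13, c_1 = 0.5, p_1 = 4, t_1 = 7.5, a_2 = 5.5, b_2 = 8, s_2 = 4.5, t_2 = 6, a_3 = 14, b_3 = 12, c_3 = 3.5, s_3 = 2.5, a_4 = 14.5, b_4 = 3.5, c_4 = 1.5, t_4 = 5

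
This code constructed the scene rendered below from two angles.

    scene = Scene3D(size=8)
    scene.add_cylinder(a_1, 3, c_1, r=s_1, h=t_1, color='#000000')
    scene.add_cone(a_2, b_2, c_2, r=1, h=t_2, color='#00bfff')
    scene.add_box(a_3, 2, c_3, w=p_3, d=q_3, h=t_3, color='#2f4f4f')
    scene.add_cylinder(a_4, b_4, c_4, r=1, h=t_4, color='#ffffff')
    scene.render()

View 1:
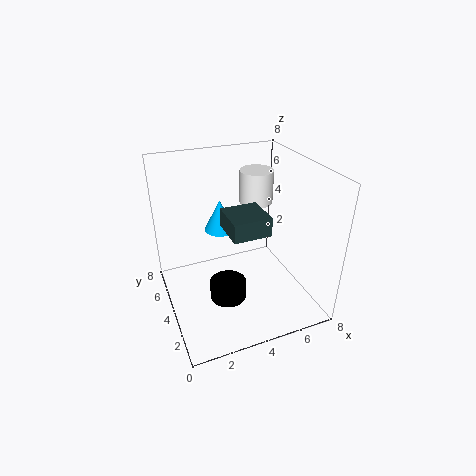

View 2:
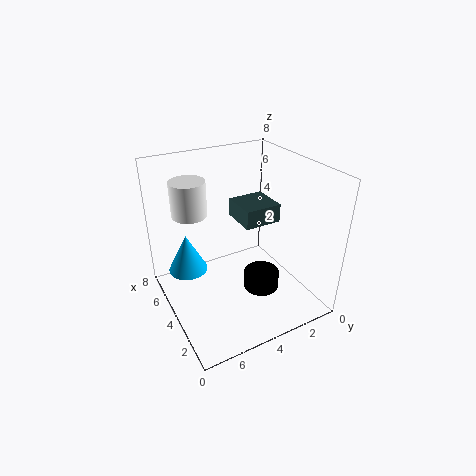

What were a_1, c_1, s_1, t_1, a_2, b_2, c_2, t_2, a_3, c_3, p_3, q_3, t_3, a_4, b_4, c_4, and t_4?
a_1 = 3; c_1 = 1; s_1 = 1; t_1 = 1; a_2 = 4; b_2 = 7; c_2 = 3; t_2 = 2; a_3 = 3; c_3 = 5; p_3 = 2; q_3 = 2; t_3 = 1; a_4 = 6; b_4 = 6; c_4 = 5; t_4 = 2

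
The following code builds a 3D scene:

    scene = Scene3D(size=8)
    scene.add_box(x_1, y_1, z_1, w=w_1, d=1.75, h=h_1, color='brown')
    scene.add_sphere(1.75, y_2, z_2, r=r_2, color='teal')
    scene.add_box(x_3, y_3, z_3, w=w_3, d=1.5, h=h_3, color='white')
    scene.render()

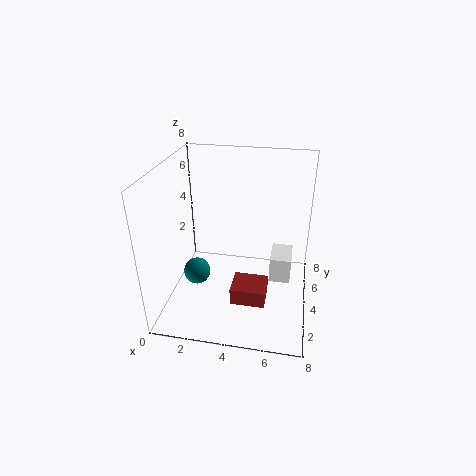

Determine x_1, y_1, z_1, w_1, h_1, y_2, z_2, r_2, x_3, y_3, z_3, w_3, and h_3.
x_1 = 3.75, y_1 = 2.75, z_1 = 0.25, w_1 = 2, h_1 = 1, y_2 = 3.25, z_2 = 2, r_2 = 0.75, x_3 = 6, y_3 = 1.5, z_3 = 3.25, w_3 = 1, h_3 = 1.25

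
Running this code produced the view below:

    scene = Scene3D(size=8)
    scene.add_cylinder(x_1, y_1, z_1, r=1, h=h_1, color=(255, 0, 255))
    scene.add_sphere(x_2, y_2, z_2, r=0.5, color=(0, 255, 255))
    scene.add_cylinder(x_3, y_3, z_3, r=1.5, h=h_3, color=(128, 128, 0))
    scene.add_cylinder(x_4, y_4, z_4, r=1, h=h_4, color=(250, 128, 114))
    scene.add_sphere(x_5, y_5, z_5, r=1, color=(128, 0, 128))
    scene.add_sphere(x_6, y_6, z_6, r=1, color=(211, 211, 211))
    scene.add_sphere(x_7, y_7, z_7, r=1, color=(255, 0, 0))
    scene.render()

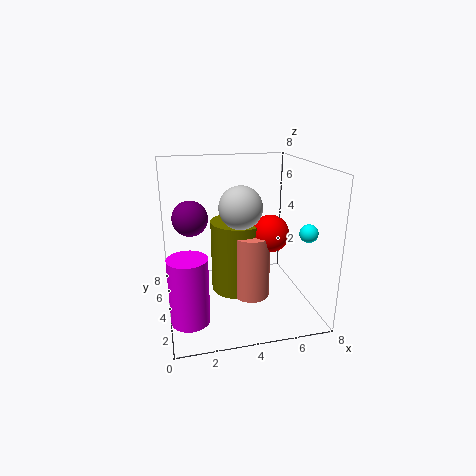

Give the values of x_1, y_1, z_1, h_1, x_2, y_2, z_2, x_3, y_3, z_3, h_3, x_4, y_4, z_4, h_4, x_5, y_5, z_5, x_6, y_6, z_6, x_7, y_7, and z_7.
x_1 = 1, y_1 = 2, z_1 = 0.5, h_1 = 3.5, x_2 = 7.5, y_2 = 2.5, z_2 = 4.5, x_3 = 4, y_3 = 4, z_3 = 1, h_3 = 4, x_4 = 4.5, y_4 = 3, z_4 = 1, h_4 = 3.5, x_5 = 1.5, y_5 = 5, z_5 = 5, x_6 = 3.5, y_6 = 1.5, z_6 = 6.5, x_7 = 5.5, y_7 = 3, z_7 = 4.5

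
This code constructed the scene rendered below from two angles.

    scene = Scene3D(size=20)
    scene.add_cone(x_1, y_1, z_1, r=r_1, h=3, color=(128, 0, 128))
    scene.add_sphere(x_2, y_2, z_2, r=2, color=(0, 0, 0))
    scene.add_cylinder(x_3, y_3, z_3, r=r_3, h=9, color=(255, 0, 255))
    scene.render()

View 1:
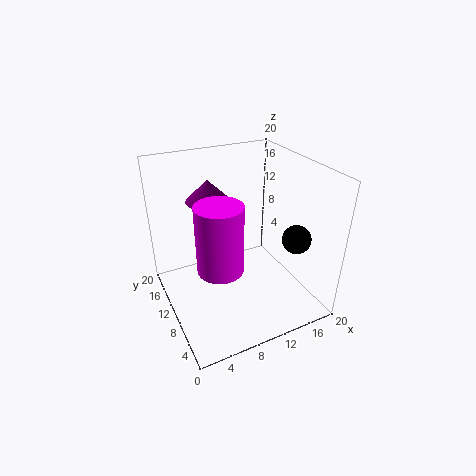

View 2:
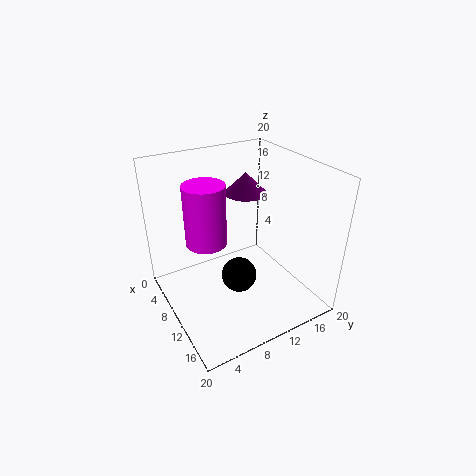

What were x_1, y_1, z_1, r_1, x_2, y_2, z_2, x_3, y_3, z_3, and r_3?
x_1 = 7
y_1 = 13
z_1 = 15
r_1 = 3
x_2 = 17
y_2 = 6
z_2 = 10
x_3 = 6
y_3 = 7
z_3 = 8
r_3 = 3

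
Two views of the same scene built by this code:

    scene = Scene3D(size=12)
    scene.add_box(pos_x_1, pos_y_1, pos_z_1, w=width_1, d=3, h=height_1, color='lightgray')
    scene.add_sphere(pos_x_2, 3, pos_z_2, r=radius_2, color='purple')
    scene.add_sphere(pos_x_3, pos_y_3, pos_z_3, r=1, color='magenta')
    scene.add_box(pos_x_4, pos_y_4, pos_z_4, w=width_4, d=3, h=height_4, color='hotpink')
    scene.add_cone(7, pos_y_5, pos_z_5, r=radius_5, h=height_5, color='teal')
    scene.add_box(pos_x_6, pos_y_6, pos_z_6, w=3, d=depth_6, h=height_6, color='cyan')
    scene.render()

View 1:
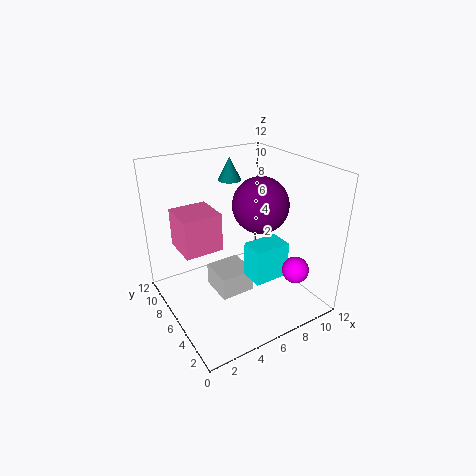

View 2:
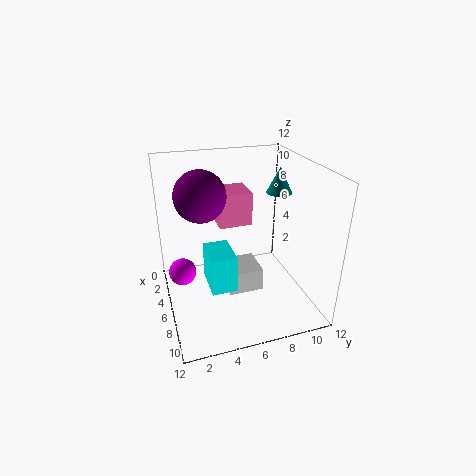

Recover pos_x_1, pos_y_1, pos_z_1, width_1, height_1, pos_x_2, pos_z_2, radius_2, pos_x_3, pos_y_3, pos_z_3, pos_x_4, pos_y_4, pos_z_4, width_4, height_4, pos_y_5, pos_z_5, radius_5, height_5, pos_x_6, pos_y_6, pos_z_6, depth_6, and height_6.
pos_x_1 = 4
pos_y_1 = 5
pos_z_1 = 1
width_1 = 3
height_1 = 2
pos_x_2 = 6
pos_z_2 = 10
radius_2 = 2
pos_x_3 = 8
pos_y_3 = 1
pos_z_3 = 5
pos_x_4 = 1
pos_y_4 = 5
pos_z_4 = 6
width_4 = 3
height_4 = 3
pos_y_5 = 9
pos_z_5 = 10
radius_5 = 1
height_5 = 2
pos_x_6 = 6
pos_y_6 = 3
pos_z_6 = 3
depth_6 = 2
height_6 = 3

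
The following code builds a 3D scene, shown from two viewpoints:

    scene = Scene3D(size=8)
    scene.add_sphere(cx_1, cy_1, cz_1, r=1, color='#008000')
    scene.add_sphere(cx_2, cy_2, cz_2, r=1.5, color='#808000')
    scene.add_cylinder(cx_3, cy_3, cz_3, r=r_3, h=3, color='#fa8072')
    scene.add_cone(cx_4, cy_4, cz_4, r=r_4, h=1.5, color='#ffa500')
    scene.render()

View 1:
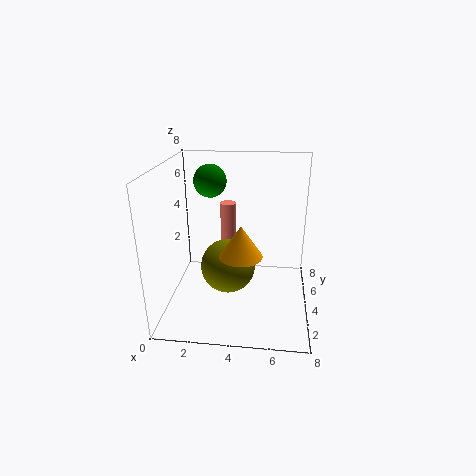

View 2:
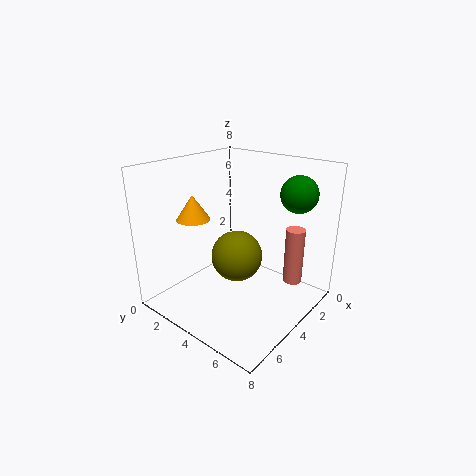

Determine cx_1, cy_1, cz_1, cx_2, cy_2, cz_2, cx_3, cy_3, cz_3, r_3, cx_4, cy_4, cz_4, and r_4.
cx_1 = 2; cy_1 = 6.5; cz_1 = 6.5; cx_2 = 3.5; cy_2 = 3.5; cz_2 = 2.5; cx_3 = 3; cy_3 = 7; cz_3 = 2; r_3 = 0.5; cx_4 = 4.5; cy_4 = 1; cz_4 = 4.5; r_4 = 1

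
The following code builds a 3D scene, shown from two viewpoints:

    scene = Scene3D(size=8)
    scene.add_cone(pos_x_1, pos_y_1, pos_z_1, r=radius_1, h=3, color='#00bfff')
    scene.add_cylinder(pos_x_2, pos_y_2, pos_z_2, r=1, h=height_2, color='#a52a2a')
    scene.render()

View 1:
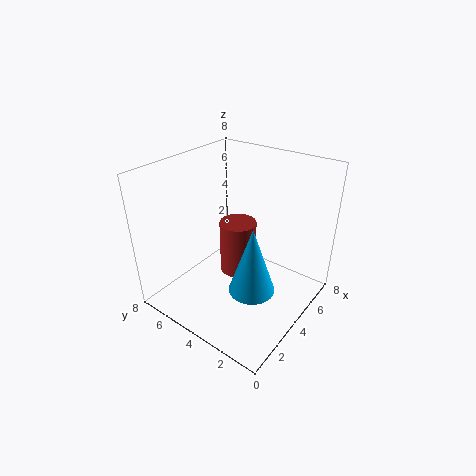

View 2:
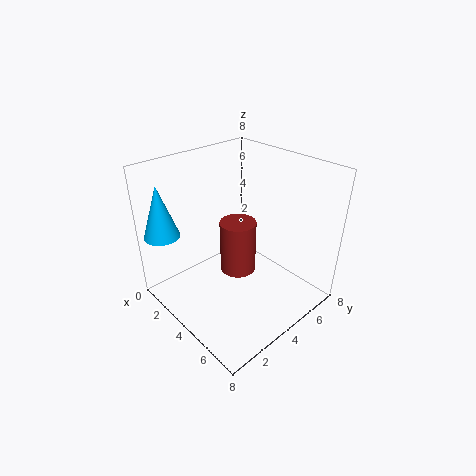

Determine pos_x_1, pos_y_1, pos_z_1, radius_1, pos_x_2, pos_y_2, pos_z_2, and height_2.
pos_x_1 = 1
pos_y_1 = 1
pos_z_1 = 4
radius_1 = 1
pos_x_2 = 4
pos_y_2 = 4
pos_z_2 = 2
height_2 = 3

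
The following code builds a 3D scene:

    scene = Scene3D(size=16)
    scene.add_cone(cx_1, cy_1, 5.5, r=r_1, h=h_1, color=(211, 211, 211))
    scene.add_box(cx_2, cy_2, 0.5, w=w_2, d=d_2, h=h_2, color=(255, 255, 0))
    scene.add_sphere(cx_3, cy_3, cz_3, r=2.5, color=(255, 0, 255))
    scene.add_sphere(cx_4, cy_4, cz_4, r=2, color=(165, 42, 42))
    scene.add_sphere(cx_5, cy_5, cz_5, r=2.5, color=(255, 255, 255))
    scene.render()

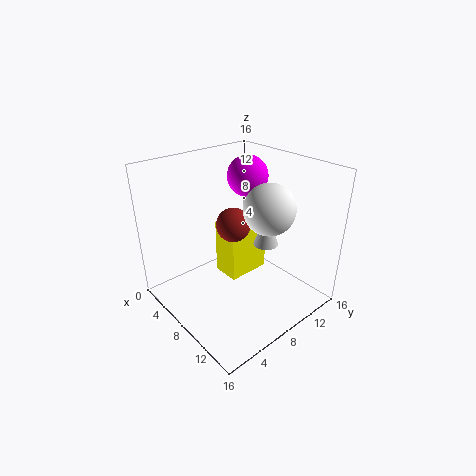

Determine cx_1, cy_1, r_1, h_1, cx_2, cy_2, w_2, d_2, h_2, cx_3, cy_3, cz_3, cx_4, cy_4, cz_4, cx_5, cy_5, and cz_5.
cx_1 = 8, cy_1 = 12.5, r_1 = 1.5, h_1 = 4.5, cx_2 = 2.5, cy_2 = 9, w_2 = 3.5, d_2 = 5.5, h_2 = 7, cx_3 = 4, cy_3 = 13, cz_3 = 13, cx_4 = 6, cy_4 = 9, cz_4 = 8.5, cx_5 = 12.5, cy_5 = 8, cz_5 = 13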